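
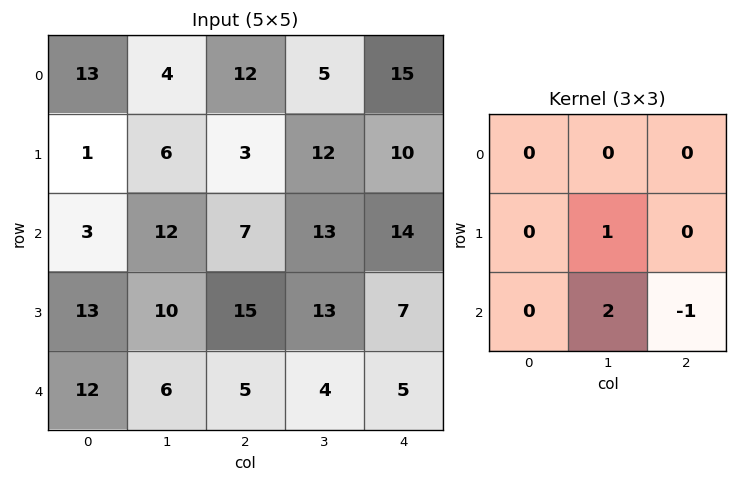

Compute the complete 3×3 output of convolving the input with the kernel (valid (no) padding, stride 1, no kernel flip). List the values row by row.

23 4 24
17 24 32
17 21 16

Output[0,0]: The receptive field on the input at this output position is [13 4 12 / 1 6 3 / 3 12 7]. Elementwise product with the kernel and sum: 6·1 + 12·2 + 7·-1.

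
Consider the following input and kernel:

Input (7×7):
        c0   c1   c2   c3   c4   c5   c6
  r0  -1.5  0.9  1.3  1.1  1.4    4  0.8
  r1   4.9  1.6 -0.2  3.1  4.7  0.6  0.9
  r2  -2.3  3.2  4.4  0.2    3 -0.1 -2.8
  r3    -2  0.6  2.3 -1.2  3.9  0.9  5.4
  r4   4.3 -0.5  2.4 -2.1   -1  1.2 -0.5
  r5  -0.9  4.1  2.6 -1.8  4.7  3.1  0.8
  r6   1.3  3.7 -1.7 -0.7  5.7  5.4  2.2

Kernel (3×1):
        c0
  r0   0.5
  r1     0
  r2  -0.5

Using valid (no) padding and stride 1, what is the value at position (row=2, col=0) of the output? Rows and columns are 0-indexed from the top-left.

The receptive field on the input at this output position is [-2.3 / -2 / 4.3]. Elementwise product with the kernel and sum: -2.3·0.5 + 4.3·-0.5.

-3.3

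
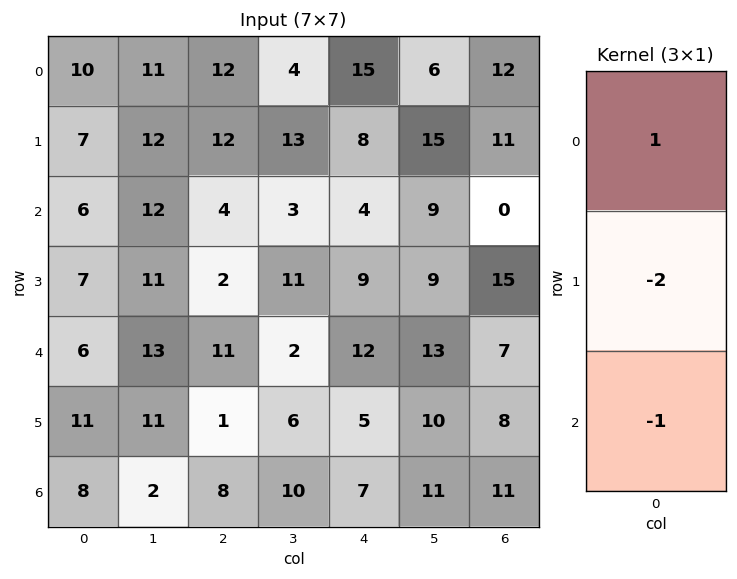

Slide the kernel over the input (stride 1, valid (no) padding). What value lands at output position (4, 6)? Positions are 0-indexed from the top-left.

The receptive field on the input at this output position is [7 / 8 / 11]. Elementwise product with the kernel and sum: 7·1 + 8·-2 + 11·-1.

-20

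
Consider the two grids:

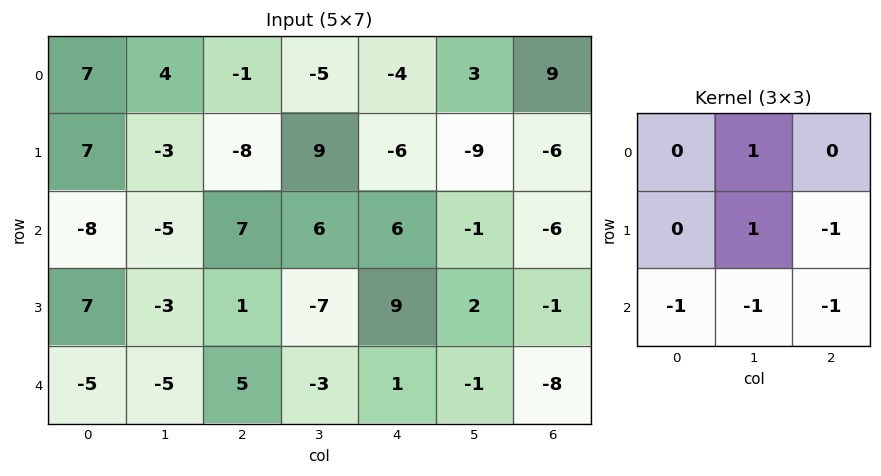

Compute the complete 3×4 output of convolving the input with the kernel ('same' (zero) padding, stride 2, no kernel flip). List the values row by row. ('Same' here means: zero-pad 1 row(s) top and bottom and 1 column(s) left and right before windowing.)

-1 6 -1 24
0 2 -3 -13
7 9 11 -9

Output[0,0]: The receptive field on the zero-padded input at this output position is [0 0 0 / 0 7 4 / 0 7 -3]. Elementwise product with the kernel and sum: 0·1 + 7·1 + 4·-1 + 0·-1 + 7·-1 + -3·-1.
Output[0,1]: The receptive field on the zero-padded input at this output position is [0 0 0 / 4 -1 -5 / -3 -8 9]. Elementwise product with the kernel and sum: 0·1 + -1·1 + -5·-1 + -3·-1 + -8·-1 + 9·-1.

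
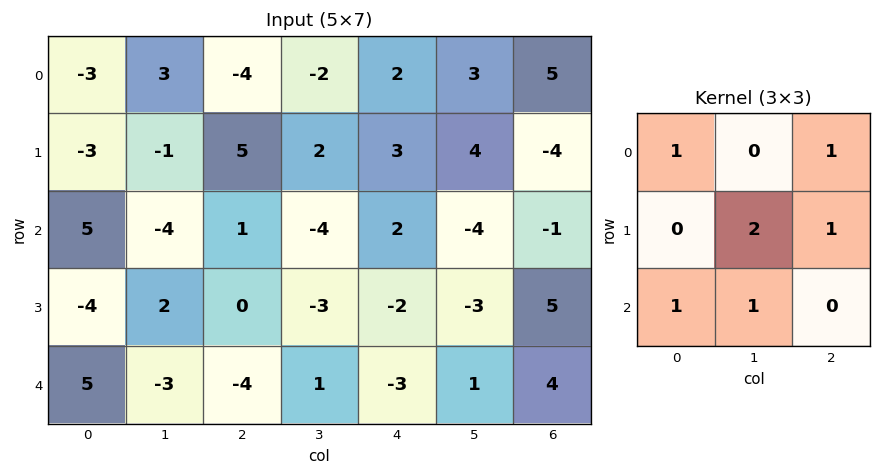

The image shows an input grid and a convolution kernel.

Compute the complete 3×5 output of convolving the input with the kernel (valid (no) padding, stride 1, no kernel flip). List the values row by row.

-3 10 2 9 9
-7 1 -1 1 -15
12 -18 -8 -17 -2

Output[0,0]: The receptive field on the input at this output position is [-3 3 -4 / -3 -1 5 / 5 -4 1]. Elementwise product with the kernel and sum: -3·1 + -4·1 + -1·2 + 5·1 + 5·1 + -4·1.
Output[0,1]: The receptive field on the input at this output position is [3 -4 -2 / -1 5 2 / -4 1 -4]. Elementwise product with the kernel and sum: 3·1 + -2·1 + 5·2 + 2·1 + -4·1 + 1·1.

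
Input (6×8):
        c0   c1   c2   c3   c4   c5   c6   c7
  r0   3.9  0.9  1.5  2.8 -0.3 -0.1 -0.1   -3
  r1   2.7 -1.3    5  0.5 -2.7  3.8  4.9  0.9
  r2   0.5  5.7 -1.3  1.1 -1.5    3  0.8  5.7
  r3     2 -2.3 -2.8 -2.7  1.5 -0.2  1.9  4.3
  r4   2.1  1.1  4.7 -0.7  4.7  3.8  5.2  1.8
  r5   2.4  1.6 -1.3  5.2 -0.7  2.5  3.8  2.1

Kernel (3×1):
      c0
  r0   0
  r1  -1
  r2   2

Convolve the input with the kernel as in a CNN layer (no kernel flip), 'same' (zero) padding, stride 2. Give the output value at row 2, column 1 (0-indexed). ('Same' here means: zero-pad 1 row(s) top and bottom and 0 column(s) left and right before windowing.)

The receptive field on the zero-padded input at this output position is [-2.8 / 4.7 / -1.3]. Elementwise product with the kernel and sum: 4.7·-1 + -1.3·2.

-7.3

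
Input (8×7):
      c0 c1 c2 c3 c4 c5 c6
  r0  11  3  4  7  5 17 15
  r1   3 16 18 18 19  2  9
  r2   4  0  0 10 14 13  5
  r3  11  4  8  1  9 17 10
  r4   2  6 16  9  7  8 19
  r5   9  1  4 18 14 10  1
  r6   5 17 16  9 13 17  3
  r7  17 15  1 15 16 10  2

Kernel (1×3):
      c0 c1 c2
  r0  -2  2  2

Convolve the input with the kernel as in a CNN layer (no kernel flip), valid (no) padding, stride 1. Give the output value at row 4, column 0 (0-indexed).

The receptive field on the input at this output position is [2 6 16]. Elementwise product with the kernel and sum: 2·-2 + 6·2 + 16·2.

40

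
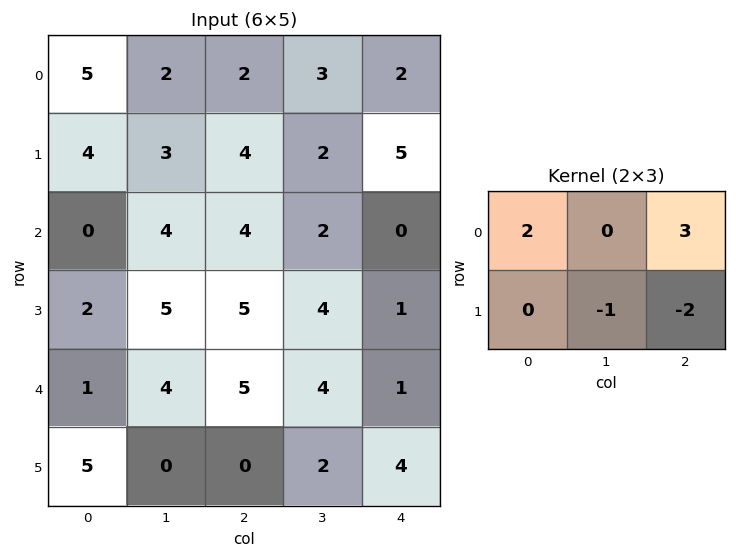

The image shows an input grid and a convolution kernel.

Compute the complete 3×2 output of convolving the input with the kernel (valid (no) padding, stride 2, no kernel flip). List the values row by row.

5 -2
-3 2
17 3

Output[0,0]: The receptive field on the input at this output position is [5 2 2 / 4 3 4]. Elementwise product with the kernel and sum: 5·2 + 2·3 + 3·-1 + 4·-2.
Output[0,1]: The receptive field on the input at this output position is [2 3 2 / 4 2 5]. Elementwise product with the kernel and sum: 2·2 + 2·3 + 2·-1 + 5·-2.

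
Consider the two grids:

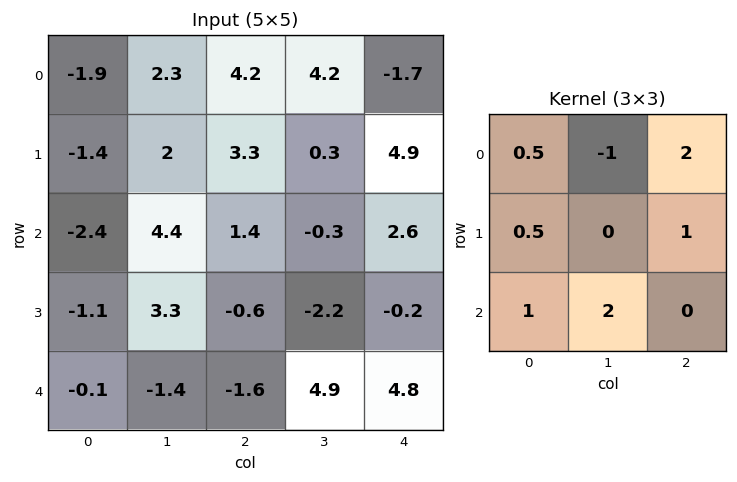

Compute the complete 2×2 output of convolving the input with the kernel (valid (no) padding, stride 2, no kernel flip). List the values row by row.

Output[0,0]: The receptive field on the input at this output position is [-1.9 2.3 4.2 / -1.4 2 3.3 / -2.4 4.4 1.4]. Elementwise product with the kernel and sum: -1.9·0.5 + 2.3·-1 + 4.2·2 + -1.4·0.5 + 3.3·1 + -2.4·1 + 4.4·2.

14.15 1.85
-6.85 13.9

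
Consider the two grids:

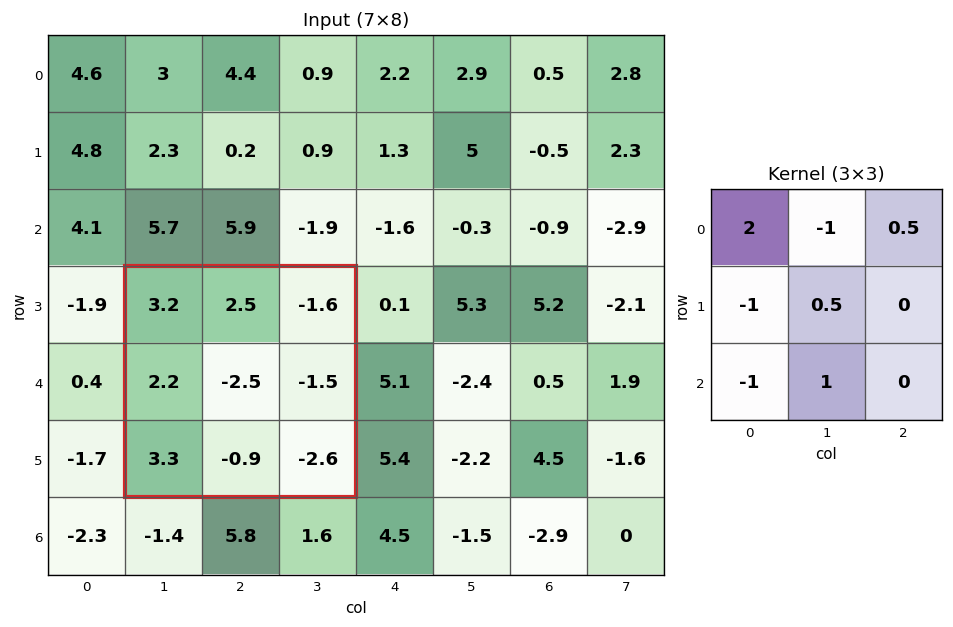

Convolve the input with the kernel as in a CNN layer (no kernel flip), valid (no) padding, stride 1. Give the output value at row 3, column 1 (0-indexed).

-4.55

The receptive field on the input at this output position is [3.2 2.5 -1.6 / 2.2 -2.5 -1.5 / 3.3 -0.9 -2.6]. Elementwise product with the kernel and sum: 3.2·2 + 2.5·-1 + -1.6·0.5 + 2.2·-1 + -2.5·0.5 + 3.3·-1 + -0.9·1.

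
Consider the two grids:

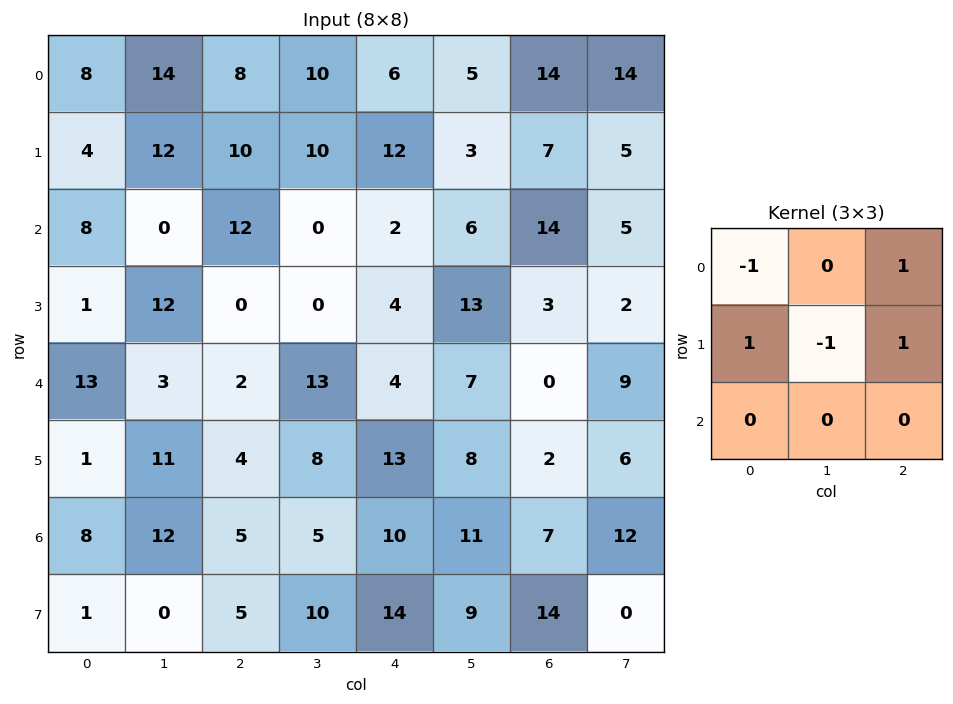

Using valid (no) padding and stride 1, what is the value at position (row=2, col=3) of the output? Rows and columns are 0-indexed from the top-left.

15

The receptive field on the input at this output position is [0 2 6 / 0 4 13 / 13 4 7]. Elementwise product with the kernel and sum: 0·-1 + 6·1 + 0·1 + 4·-1 + 13·1.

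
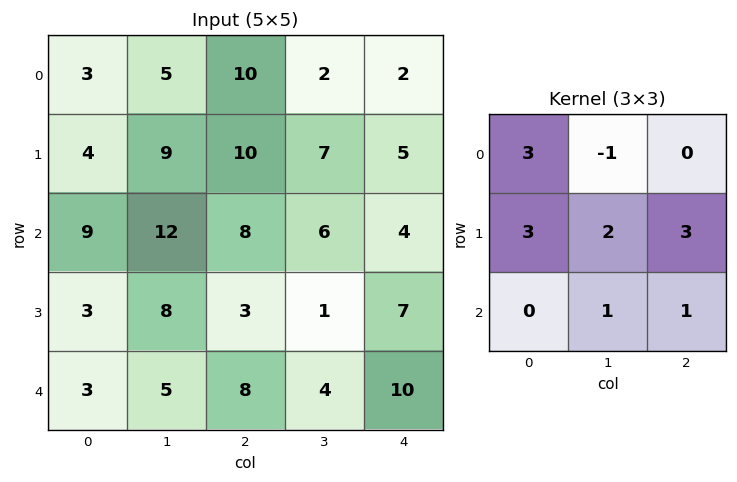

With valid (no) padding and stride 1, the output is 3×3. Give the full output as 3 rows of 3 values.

Output[0,0]: The receptive field on the input at this output position is [3 5 10 / 4 9 10 / 9 12 8]. Elementwise product with the kernel and sum: 3·3 + 5·-1 + 4·3 + 9·2 + 10·3 + 12·1 + 8·1.
Output[0,1]: The receptive field on the input at this output position is [5 10 2 / 9 10 7 / 12 8 6]. Elementwise product with the kernel and sum: 5·3 + 10·-1 + 9·3 + 10·2 + 7·3 + 8·1 + 6·1.

84 87 97
89 91 79
62 73 64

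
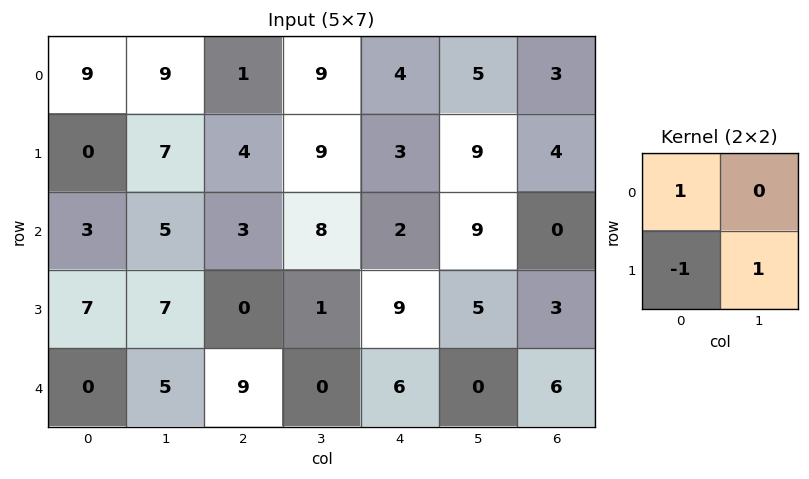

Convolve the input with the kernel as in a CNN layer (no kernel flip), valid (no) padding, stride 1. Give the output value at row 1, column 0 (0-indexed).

2

The receptive field on the input at this output position is [0 7 / 3 5]. Elementwise product with the kernel and sum: 0·1 + 3·-1 + 5·1.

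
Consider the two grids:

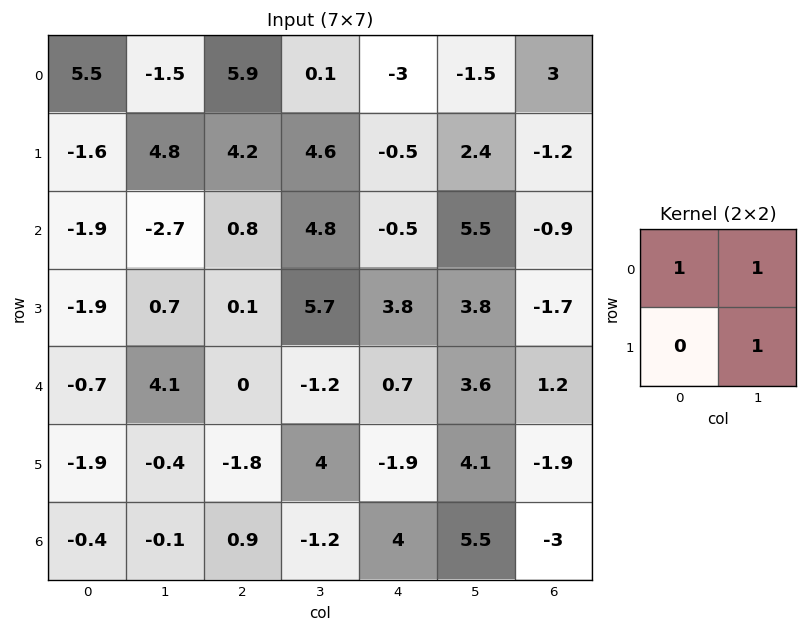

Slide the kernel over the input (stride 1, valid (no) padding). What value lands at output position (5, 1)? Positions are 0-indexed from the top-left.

The receptive field on the input at this output position is [-0.4 -1.8 / -0.1 0.9]. Elementwise product with the kernel and sum: -0.4·1 + -1.8·1 + 0.9·1.

-1.3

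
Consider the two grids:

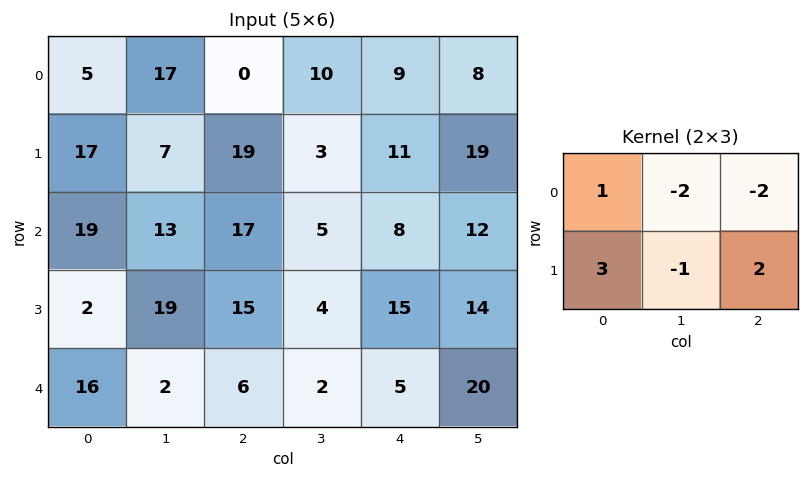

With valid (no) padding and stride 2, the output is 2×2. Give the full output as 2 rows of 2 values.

53 38
-24 62

Output[0,0]: The receptive field on the input at this output position is [5 17 0 / 17 7 19]. Elementwise product with the kernel and sum: 5·1 + 17·-2 + 0·-2 + 17·3 + 7·-1 + 19·2.
Output[0,1]: The receptive field on the input at this output position is [0 10 9 / 19 3 11]. Elementwise product with the kernel and sum: 0·1 + 10·-2 + 9·-2 + 19·3 + 3·-1 + 11·2.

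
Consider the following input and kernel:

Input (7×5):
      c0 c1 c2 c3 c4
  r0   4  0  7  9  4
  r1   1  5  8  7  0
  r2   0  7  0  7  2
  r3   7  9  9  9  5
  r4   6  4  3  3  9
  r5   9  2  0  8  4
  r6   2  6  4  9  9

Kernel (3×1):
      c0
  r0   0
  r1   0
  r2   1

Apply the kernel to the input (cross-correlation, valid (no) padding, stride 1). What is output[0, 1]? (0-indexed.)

The receptive field on the input at this output position is [0 / 5 / 7]. Elementwise product with the kernel and sum: 7·1.

7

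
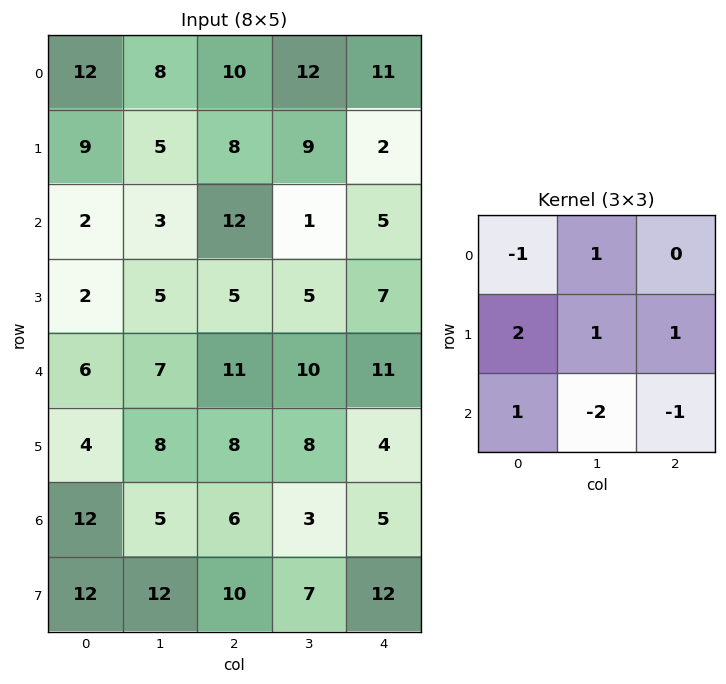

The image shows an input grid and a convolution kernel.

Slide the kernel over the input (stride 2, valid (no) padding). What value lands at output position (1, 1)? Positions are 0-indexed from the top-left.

The receptive field on the input at this output position is [12 1 5 / 5 5 7 / 11 10 11]. Elementwise product with the kernel and sum: 12·-1 + 1·1 + 5·2 + 5·1 + 7·1 + 11·1 + 10·-2 + 11·-1.

-9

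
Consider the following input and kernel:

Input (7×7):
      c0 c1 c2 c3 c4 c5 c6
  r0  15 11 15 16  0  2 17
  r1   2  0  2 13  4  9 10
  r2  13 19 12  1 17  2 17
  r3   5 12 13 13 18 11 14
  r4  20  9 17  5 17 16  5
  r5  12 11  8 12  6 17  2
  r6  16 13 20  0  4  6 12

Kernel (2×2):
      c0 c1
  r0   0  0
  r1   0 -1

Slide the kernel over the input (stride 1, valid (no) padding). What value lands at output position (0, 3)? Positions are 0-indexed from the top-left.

The receptive field on the input at this output position is [16 0 / 13 4]. Elementwise product with the kernel and sum: 4·-1.

-4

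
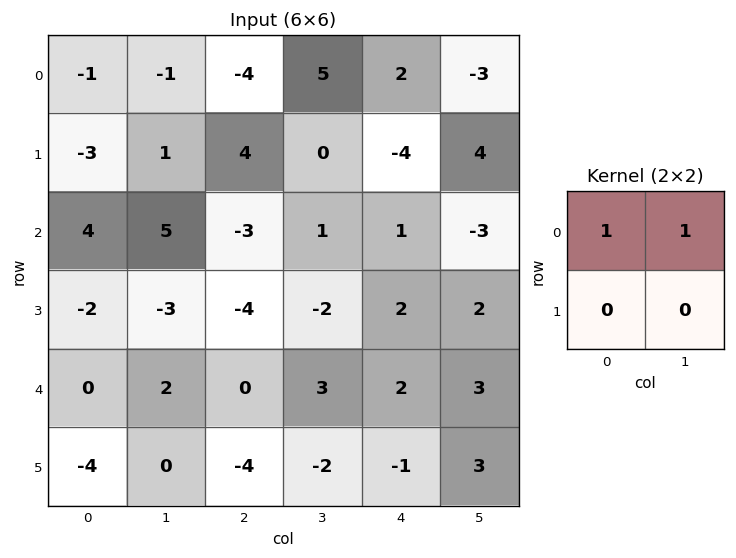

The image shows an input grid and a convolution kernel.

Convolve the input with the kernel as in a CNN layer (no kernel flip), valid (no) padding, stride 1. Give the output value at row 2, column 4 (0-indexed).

The receptive field on the input at this output position is [1 -3 / 2 2]. Elementwise product with the kernel and sum: 1·1 + -3·1.

-2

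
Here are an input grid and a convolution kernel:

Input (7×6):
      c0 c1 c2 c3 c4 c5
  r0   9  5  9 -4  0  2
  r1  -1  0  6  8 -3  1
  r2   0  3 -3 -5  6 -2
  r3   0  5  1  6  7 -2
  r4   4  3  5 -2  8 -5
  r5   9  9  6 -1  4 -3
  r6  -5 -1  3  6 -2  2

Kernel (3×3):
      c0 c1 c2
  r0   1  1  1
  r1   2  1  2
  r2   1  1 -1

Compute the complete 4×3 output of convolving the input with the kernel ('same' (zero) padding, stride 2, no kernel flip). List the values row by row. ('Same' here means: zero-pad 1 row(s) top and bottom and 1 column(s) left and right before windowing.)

Output[0,0]: The receptive field on the zero-padded input at this output position is [0 0 0 / 0 9 5 / 0 -1 0]. Elementwise product with the kernel and sum: 0·1 + 0·1 + 0·1 + 0·2 + 9·1 + 5·2 + 0·1 + -1·1 + 0·-1.
Output[0,1]: The receptive field on the zero-padded input at this output position is [0 0 0 / 5 9 -4 / 0 6 8]. Elementwise product with the kernel and sum: 0·1 + 0·1 + 0·1 + 5·2 + 9·1 + -4·2 + 0·1 + 6·1 + 8·-1.

18 9 0
0 7 13
15 35 11
11 27 14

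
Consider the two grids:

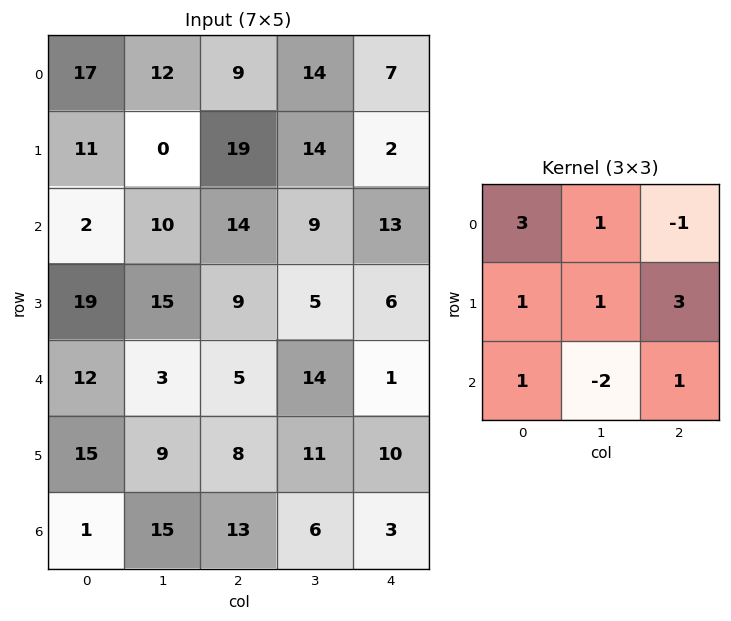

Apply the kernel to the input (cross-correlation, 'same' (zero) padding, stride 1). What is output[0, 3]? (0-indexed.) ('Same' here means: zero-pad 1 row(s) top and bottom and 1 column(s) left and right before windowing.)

37

The receptive field on the zero-padded input at this output position is [0 0 0 / 9 14 7 / 19 14 2]. Elementwise product with the kernel and sum: 0·3 + 0·1 + 0·-1 + 9·1 + 14·1 + 7·3 + 19·1 + 14·-2 + 2·1.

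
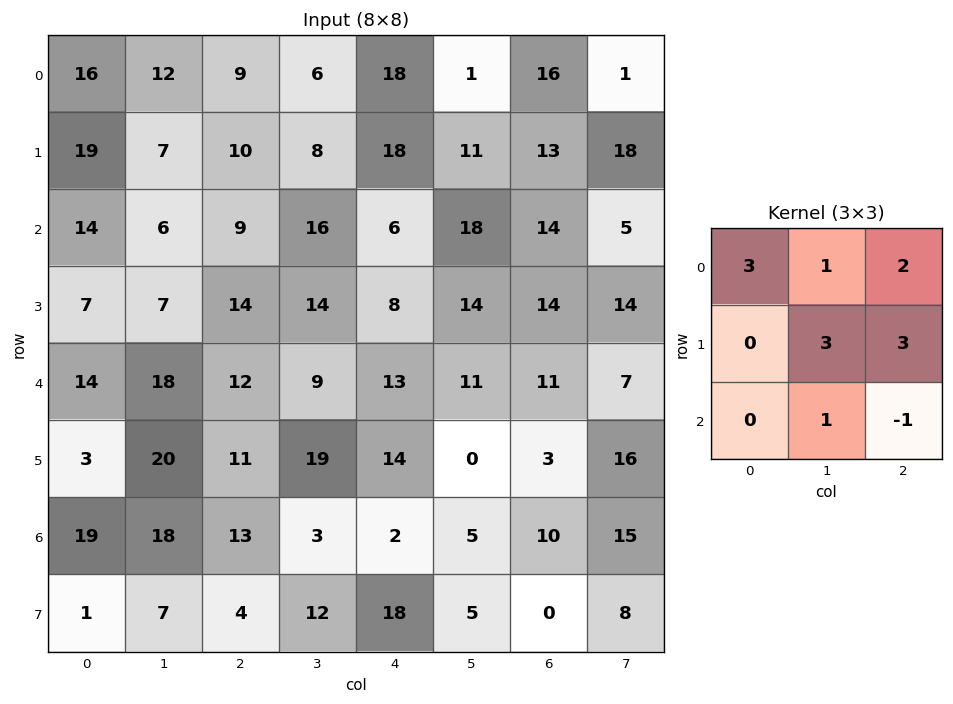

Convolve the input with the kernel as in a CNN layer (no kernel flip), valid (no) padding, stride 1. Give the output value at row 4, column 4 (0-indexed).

76

The receptive field on the input at this output position is [13 11 11 / 14 0 3 / 2 5 10]. Elementwise product with the kernel and sum: 13·3 + 11·1 + 11·2 + 0·3 + 3·3 + 5·1 + 10·-1.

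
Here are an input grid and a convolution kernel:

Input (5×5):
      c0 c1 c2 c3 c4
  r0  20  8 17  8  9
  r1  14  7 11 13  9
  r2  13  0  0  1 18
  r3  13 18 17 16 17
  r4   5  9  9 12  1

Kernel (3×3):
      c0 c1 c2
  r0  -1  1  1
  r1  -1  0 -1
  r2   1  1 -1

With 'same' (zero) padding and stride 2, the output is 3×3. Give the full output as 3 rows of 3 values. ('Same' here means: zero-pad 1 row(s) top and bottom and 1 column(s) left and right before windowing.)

Output[0,0]: The receptive field on the zero-padded input at this output position is [0 0 0 / 0 20 8 / 0 14 7]. Elementwise product with the kernel and sum: 0·-1 + 0·1 + 0·1 + 0·-1 + 8·-1 + 0·1 + 14·1 + 7·-1.

-1 -11 14
16 35 28
22 -6 -11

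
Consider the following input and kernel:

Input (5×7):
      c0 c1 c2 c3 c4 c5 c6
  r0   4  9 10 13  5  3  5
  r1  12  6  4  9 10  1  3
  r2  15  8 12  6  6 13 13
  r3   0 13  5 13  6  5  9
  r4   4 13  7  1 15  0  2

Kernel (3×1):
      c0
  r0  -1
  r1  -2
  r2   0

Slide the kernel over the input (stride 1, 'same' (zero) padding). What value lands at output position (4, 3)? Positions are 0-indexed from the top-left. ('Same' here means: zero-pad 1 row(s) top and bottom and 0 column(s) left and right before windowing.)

-15

The receptive field on the zero-padded input at this output position is [13 / 1 / 0]. Elementwise product with the kernel and sum: 13·-1 + 1·-2.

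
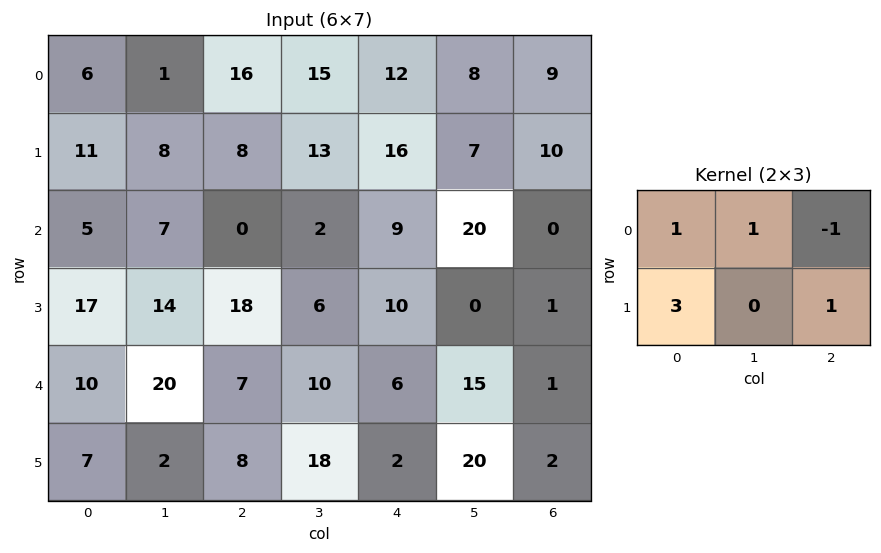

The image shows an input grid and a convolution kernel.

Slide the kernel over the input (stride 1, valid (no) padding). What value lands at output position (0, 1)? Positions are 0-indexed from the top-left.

39

The receptive field on the input at this output position is [1 16 15 / 8 8 13]. Elementwise product with the kernel and sum: 1·1 + 16·1 + 15·-1 + 8·3 + 13·1.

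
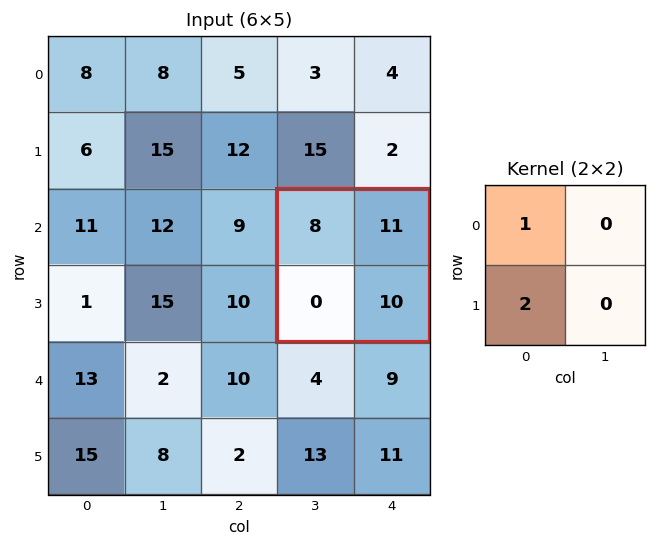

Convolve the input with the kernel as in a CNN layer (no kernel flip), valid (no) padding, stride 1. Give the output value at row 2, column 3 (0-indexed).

The receptive field on the input at this output position is [8 11 / 0 10]. Elementwise product with the kernel and sum: 8·1 + 0·2.

8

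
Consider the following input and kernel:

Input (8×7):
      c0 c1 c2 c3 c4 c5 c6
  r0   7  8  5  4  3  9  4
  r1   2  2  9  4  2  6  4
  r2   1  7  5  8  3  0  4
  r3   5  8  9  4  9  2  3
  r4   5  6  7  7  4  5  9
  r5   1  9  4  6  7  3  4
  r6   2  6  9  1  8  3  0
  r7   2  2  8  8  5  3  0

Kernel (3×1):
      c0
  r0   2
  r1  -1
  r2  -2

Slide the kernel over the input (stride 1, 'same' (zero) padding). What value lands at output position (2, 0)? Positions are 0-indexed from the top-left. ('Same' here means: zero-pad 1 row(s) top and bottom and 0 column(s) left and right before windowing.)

-7

The receptive field on the zero-padded input at this output position is [2 / 1 / 5]. Elementwise product with the kernel and sum: 2·2 + 1·-1 + 5·-2.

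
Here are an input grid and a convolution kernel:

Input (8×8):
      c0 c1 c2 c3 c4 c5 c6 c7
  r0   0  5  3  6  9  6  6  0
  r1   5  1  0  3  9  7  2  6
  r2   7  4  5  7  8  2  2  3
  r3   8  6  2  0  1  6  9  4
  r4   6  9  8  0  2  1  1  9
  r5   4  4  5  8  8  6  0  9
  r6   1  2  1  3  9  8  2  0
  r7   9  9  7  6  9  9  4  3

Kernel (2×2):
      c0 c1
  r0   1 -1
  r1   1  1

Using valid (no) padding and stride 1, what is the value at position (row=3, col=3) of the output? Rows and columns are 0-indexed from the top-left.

1

The receptive field on the input at this output position is [0 1 / 0 2]. Elementwise product with the kernel and sum: 0·1 + 1·-1 + 0·1 + 2·1.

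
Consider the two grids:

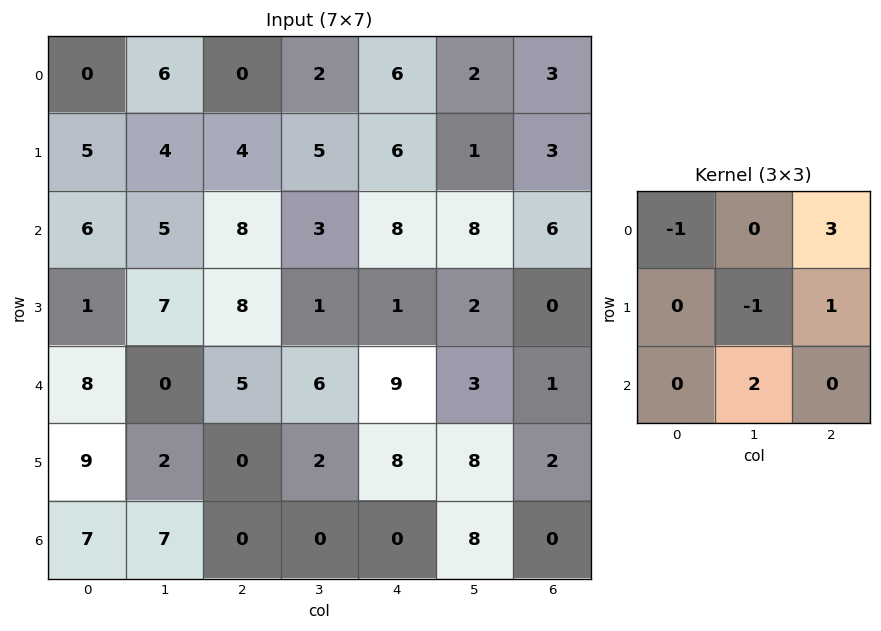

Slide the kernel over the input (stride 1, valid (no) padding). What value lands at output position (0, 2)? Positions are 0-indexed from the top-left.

25

The receptive field on the input at this output position is [0 2 6 / 4 5 6 / 8 3 8]. Elementwise product with the kernel and sum: 0·-1 + 6·3 + 5·-1 + 6·1 + 3·2.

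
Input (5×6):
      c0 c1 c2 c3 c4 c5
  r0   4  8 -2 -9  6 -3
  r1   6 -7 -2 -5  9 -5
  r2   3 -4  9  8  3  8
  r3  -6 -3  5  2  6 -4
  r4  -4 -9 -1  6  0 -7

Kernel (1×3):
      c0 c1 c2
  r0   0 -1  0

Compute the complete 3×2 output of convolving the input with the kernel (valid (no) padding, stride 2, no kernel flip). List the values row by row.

Output[0,0]: The receptive field on the input at this output position is [4 8 -2]. Elementwise product with the kernel and sum: 8·-1.

-8 9
4 -8
9 -6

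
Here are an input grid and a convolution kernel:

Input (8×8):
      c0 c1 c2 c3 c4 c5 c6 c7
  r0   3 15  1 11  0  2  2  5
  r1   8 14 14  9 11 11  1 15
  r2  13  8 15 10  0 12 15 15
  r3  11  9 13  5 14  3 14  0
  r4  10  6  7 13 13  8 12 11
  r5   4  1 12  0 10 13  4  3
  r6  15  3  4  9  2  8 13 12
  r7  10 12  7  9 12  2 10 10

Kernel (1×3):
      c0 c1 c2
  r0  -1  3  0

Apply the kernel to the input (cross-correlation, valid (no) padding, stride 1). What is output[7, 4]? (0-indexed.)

The receptive field on the input at this output position is [12 2 10]. Elementwise product with the kernel and sum: 12·-1 + 2·3.

-6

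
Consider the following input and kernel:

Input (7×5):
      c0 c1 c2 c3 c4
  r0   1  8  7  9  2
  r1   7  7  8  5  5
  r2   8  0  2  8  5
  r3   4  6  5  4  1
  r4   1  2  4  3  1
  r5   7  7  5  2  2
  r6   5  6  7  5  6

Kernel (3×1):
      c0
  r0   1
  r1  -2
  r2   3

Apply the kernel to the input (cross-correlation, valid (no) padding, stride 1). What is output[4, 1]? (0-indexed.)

6

The receptive field on the input at this output position is [2 / 7 / 6]. Elementwise product with the kernel and sum: 2·1 + 7·-2 + 6·3.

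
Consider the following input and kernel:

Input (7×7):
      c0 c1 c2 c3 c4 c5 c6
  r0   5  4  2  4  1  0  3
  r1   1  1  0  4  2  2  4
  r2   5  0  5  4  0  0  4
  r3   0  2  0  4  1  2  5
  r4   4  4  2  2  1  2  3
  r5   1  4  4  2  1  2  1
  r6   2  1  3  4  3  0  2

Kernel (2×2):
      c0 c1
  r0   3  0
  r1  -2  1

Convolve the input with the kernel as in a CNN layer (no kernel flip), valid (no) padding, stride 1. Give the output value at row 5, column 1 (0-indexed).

13

The receptive field on the input at this output position is [4 4 / 1 3]. Elementwise product with the kernel and sum: 4·3 + 1·-2 + 3·1.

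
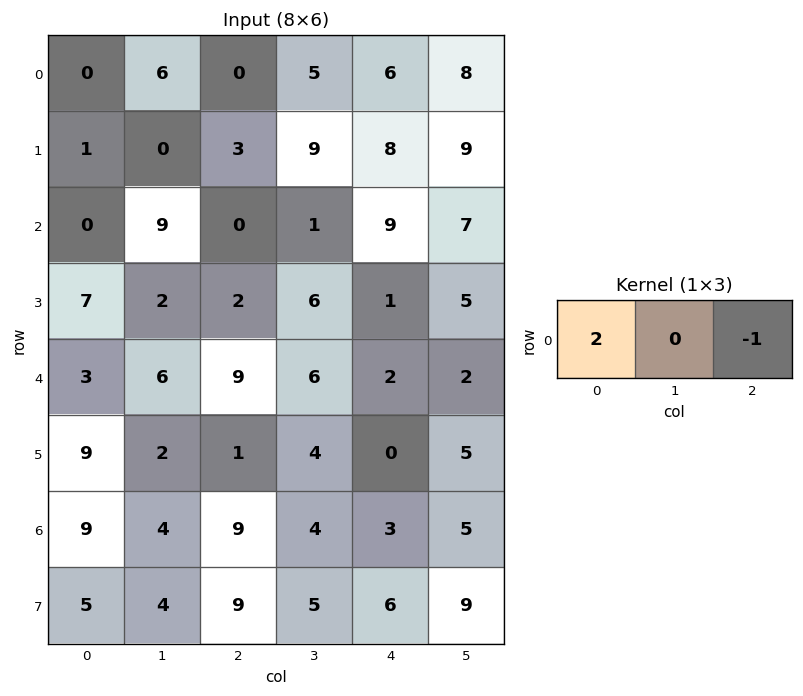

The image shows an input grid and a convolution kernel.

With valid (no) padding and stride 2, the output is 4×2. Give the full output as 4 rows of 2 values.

Output[0,0]: The receptive field on the input at this output position is [0 6 0]. Elementwise product with the kernel and sum: 0·2 + 0·-1.
Output[0,1]: The receptive field on the input at this output position is [0 5 6]. Elementwise product with the kernel and sum: 0·2 + 6·-1.

0 -6
0 -9
-3 16
9 15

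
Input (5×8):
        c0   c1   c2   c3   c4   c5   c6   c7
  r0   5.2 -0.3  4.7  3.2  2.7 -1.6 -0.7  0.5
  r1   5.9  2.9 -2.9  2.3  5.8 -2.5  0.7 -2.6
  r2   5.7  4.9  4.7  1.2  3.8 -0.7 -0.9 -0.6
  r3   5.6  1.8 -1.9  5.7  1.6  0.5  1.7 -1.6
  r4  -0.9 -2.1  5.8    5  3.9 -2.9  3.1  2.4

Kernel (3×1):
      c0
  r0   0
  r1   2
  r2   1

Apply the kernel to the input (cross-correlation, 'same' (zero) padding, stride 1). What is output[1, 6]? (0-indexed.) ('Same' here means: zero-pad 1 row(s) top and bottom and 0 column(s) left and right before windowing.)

The receptive field on the zero-padded input at this output position is [-0.7 / 0.7 / -0.9]. Elementwise product with the kernel and sum: 0.7·2 + -0.9·1.

0.5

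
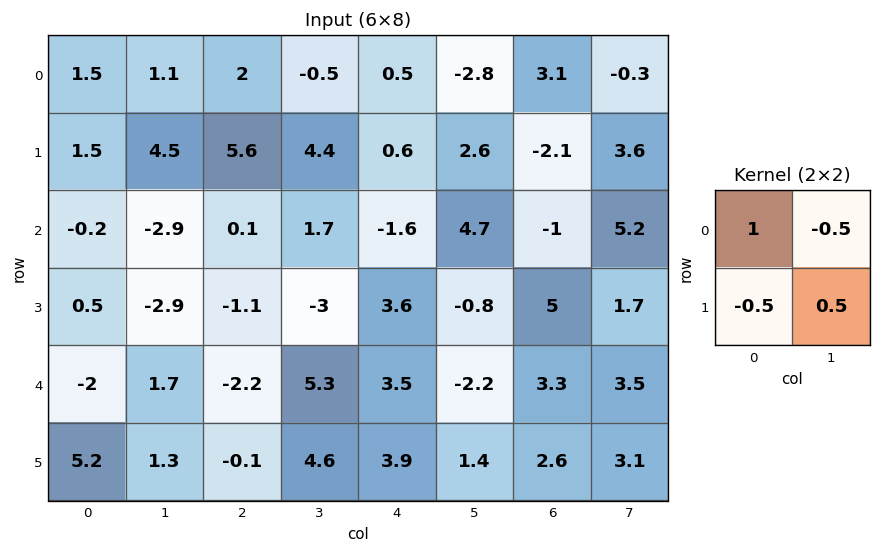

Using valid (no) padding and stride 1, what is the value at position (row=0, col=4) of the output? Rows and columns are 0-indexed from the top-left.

The receptive field on the input at this output position is [0.5 -2.8 / 0.6 2.6]. Elementwise product with the kernel and sum: 0.5·1 + -2.8·-0.5 + 0.6·-0.5 + 2.6·0.5.

2.9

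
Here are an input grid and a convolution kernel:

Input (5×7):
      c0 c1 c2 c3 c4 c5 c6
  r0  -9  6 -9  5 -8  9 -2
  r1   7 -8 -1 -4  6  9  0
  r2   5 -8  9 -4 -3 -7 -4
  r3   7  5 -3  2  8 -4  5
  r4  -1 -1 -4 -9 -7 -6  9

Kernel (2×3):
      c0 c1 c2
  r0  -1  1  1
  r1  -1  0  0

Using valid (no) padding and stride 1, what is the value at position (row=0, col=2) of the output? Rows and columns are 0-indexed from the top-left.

7

The receptive field on the input at this output position is [-9 5 -8 / -1 -4 6]. Elementwise product with the kernel and sum: -9·-1 + 5·1 + -8·1 + -1·-1.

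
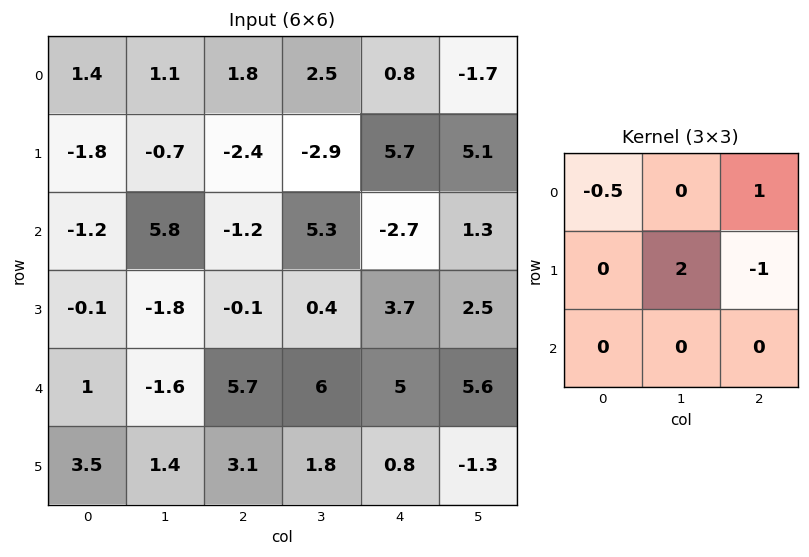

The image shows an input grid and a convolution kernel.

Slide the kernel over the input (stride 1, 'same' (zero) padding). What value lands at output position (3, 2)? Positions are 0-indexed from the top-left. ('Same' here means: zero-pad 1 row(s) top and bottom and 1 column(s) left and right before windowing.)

The receptive field on the zero-padded input at this output position is [5.8 -1.2 5.3 / -1.8 -0.1 0.4 / -1.6 5.7 6]. Elementwise product with the kernel and sum: 5.8·-0.5 + 5.3·1 + -0.1·2 + 0.4·-1.

1.8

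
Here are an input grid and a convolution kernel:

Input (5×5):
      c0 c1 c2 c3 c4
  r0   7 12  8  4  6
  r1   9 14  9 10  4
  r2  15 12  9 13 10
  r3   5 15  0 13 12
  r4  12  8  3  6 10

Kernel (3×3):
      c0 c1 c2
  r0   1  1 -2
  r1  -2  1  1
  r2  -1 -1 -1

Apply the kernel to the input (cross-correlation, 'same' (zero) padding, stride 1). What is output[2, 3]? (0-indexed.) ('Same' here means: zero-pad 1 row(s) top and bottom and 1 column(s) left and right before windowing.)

The receptive field on the zero-padded input at this output position is [9 10 4 / 9 13 10 / 0 13 12]. Elementwise product with the kernel and sum: 9·1 + 10·1 + 4·-2 + 9·-2 + 13·1 + 10·1 + 0·-1 + 13·-1 + 12·-1.

-9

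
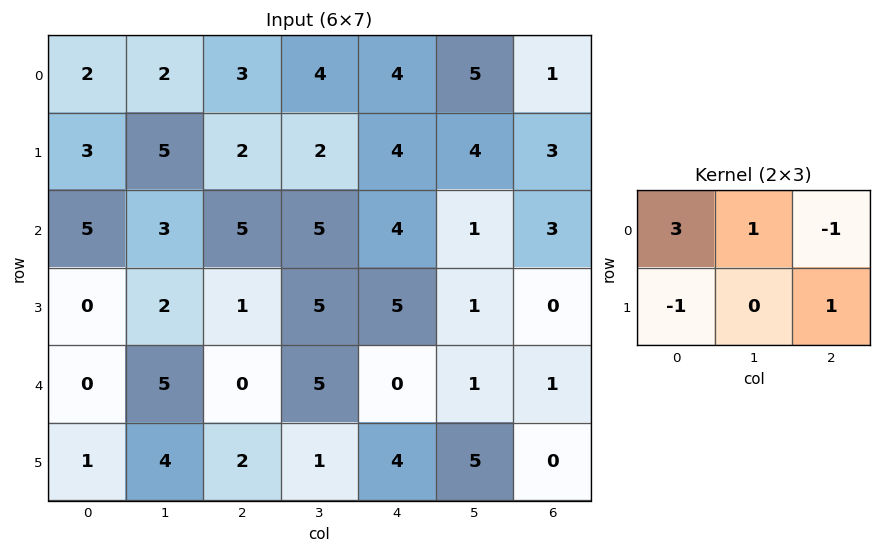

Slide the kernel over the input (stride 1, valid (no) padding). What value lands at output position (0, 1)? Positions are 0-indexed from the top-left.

The receptive field on the input at this output position is [2 3 4 / 5 2 2]. Elementwise product with the kernel and sum: 2·3 + 3·1 + 4·-1 + 5·-1 + 2·1.

2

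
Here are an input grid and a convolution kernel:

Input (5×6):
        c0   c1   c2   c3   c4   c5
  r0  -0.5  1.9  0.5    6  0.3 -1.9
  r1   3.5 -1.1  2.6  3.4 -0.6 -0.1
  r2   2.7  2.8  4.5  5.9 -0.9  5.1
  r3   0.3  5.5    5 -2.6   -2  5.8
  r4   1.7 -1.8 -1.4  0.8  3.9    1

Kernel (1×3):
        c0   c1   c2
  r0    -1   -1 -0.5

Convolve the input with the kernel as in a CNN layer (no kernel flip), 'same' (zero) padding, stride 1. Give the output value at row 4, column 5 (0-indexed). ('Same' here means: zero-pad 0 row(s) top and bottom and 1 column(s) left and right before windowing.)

The receptive field on the zero-padded input at this output position is [3.9 1 0]. Elementwise product with the kernel and sum: 3.9·-1 + 1·-1 + 0·-0.5.

-4.9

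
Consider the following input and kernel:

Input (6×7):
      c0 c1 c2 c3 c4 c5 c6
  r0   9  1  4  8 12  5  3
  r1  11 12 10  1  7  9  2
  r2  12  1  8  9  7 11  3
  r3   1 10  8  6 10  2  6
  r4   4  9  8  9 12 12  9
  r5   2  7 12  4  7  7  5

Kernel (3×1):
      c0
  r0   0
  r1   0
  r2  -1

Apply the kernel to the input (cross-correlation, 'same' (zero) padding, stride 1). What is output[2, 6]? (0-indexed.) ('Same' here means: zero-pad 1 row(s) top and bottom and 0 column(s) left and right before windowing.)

The receptive field on the zero-padded input at this output position is [2 / 3 / 6]. Elementwise product with the kernel and sum: 6·-1.

-6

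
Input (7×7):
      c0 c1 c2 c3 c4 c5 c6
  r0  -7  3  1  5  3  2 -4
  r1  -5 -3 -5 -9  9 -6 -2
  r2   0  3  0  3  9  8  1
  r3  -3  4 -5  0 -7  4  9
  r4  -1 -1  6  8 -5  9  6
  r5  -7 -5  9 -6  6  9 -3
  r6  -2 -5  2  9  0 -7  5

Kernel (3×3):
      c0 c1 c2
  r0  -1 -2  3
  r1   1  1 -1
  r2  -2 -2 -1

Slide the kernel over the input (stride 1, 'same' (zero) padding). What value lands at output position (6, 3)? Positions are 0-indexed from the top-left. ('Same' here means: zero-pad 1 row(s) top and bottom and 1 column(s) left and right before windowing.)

The receptive field on the zero-padded input at this output position is [9 -6 6 / 2 9 0 / 0 0 0]. Elementwise product with the kernel and sum: 9·-1 + -6·-2 + 6·3 + 2·1 + 9·1 + 0·-1 + 0·-2 + 0·-2 + 0·-1.

32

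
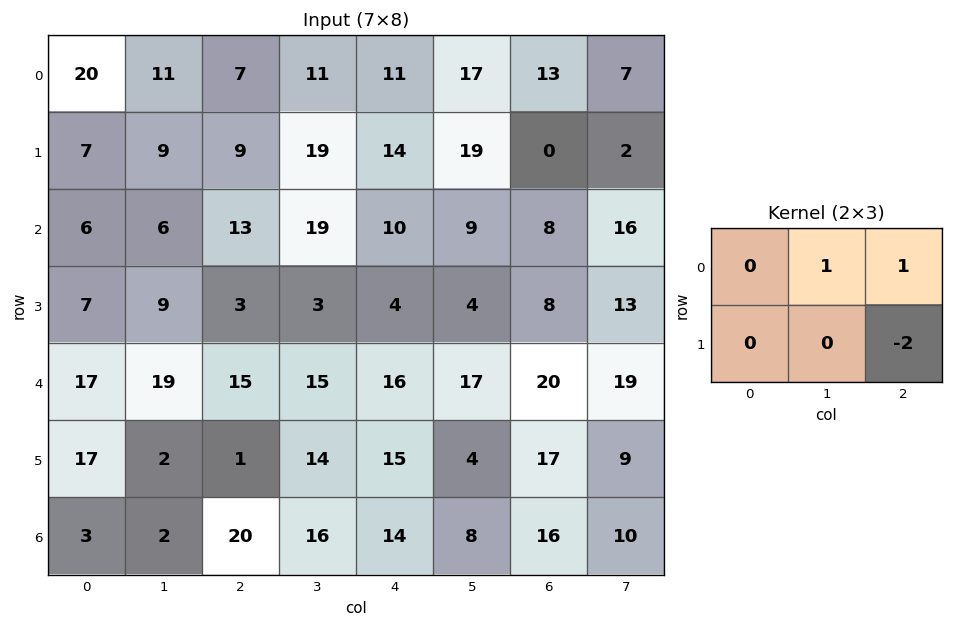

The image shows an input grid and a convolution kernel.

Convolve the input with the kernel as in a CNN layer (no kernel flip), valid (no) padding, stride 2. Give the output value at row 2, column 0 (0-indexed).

The receptive field on the input at this output position is [17 19 15 / 17 2 1]. Elementwise product with the kernel and sum: 19·1 + 15·1 + 1·-2.

32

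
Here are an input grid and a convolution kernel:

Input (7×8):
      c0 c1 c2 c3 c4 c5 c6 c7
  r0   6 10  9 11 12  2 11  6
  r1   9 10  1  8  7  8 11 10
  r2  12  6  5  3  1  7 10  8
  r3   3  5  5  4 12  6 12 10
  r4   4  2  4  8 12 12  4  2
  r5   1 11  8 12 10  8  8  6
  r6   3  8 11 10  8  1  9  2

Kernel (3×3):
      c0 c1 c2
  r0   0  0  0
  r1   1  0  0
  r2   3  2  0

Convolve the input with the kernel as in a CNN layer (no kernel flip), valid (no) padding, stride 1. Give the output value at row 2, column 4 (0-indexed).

72

The receptive field on the input at this output position is [1 7 10 / 12 6 12 / 12 12 4]. Elementwise product with the kernel and sum: 12·1 + 12·3 + 12·2.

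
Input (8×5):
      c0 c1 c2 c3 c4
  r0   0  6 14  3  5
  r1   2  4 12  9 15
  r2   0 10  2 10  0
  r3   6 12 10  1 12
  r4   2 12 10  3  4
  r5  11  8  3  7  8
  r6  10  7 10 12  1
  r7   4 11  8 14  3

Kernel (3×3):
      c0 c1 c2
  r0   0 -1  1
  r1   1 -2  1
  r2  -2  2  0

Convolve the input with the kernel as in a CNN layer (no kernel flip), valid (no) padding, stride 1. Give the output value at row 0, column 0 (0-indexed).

The receptive field on the input at this output position is [0 6 14 / 2 4 12 / 0 10 2]. Elementwise product with the kernel and sum: 6·-1 + 14·1 + 2·1 + 4·-2 + 12·1 + 0·-2 + 10·2.

34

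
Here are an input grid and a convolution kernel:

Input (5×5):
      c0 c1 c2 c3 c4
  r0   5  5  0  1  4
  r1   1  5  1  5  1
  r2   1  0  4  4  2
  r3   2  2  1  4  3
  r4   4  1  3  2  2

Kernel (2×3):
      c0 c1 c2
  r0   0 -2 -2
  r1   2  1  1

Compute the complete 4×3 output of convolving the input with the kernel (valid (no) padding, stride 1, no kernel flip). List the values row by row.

Output[0,0]: The receptive field on the input at this output position is [5 5 0 / 1 5 1]. Elementwise product with the kernel and sum: 5·-2 + 0·-2 + 1·2 + 5·1 + 1·1.
Output[0,1]: The receptive field on the input at this output position is [5 0 1 / 5 1 5]. Elementwise product with the kernel and sum: 0·-2 + 1·-2 + 5·2 + 1·1 + 5·1.

-2 14 -2
-6 -4 2
-1 -7 -3
6 -3 -4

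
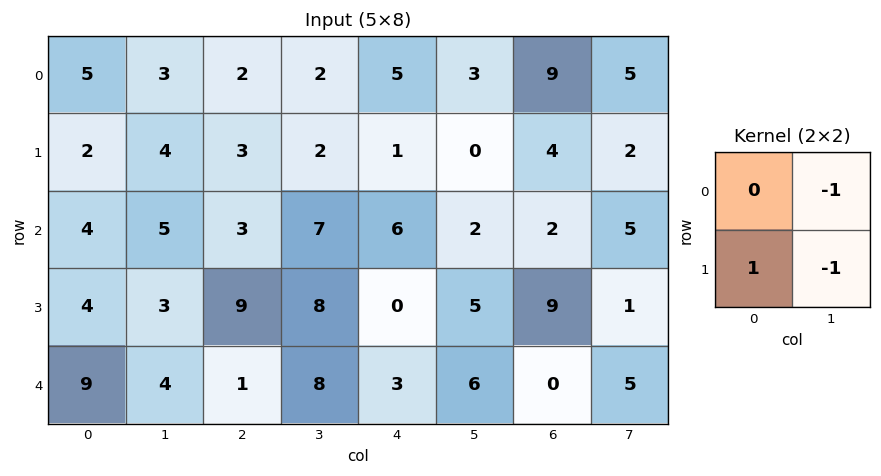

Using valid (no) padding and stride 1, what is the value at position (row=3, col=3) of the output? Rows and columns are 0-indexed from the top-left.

5

The receptive field on the input at this output position is [8 0 / 8 3]. Elementwise product with the kernel and sum: 0·-1 + 8·1 + 3·-1.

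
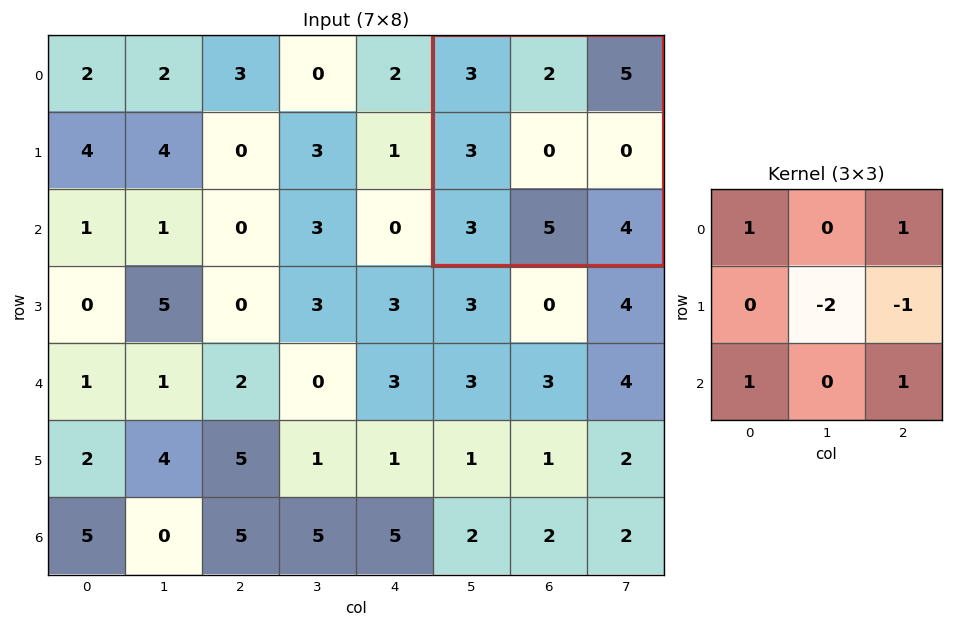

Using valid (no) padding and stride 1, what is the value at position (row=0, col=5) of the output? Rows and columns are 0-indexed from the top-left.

The receptive field on the input at this output position is [3 2 5 / 3 0 0 / 3 5 4]. Elementwise product with the kernel and sum: 3·1 + 5·1 + 0·-2 + 0·-1 + 3·1 + 4·1.

15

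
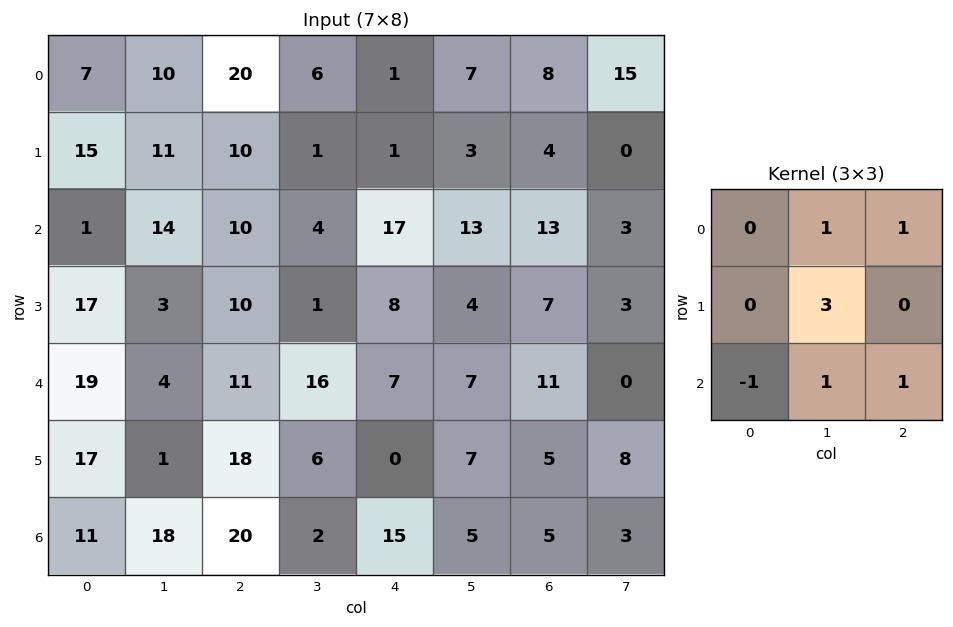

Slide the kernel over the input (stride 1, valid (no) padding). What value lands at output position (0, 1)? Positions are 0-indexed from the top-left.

56

The receptive field on the input at this output position is [10 20 6 / 11 10 1 / 14 10 4]. Elementwise product with the kernel and sum: 20·1 + 6·1 + 10·3 + 14·-1 + 10·1 + 4·1.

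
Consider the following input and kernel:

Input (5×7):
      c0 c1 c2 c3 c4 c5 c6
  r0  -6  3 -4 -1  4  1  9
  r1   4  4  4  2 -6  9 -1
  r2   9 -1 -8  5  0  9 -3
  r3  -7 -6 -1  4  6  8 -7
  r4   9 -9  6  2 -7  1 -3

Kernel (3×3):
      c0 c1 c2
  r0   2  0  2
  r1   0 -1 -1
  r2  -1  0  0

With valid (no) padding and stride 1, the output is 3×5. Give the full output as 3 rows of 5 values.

Output[0,0]: The receptive field on the input at this output position is [-6 3 -4 / 4 4 4 / 9 -1 -8]. Elementwise product with the kernel and sum: -6·2 + -4·2 + 4·-1 + 4·-1 + 9·-1.
Output[0,1]: The receptive field on the input at this output position is [3 -4 -1 / 4 4 2 / -1 -8 5]. Elementwise product with the kernel and sum: 3·2 + -1·2 + 4·-1 + 2·-1 + -1·-1.

-37 -1 12 -8 18
32 21 -8 9 -26
0 14 -32 12 0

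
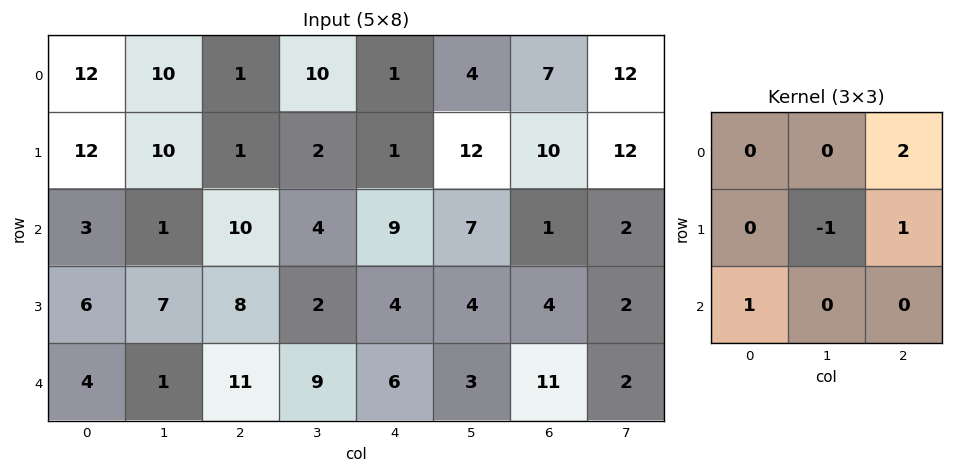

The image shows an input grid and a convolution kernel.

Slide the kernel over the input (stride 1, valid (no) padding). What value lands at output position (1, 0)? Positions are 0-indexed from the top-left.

The receptive field on the input at this output position is [12 10 1 / 3 1 10 / 6 7 8]. Elementwise product with the kernel and sum: 1·2 + 1·-1 + 10·1 + 6·1.

17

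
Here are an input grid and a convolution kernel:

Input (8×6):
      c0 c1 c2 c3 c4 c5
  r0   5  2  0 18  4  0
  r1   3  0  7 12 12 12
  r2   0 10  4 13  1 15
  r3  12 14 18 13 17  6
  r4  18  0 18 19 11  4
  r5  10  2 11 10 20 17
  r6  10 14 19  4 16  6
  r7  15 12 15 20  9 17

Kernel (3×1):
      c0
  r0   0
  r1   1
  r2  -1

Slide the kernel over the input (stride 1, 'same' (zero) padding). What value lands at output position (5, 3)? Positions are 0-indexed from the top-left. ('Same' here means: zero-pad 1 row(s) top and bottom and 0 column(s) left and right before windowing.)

The receptive field on the zero-padded input at this output position is [19 / 10 / 4]. Elementwise product with the kernel and sum: 10·1 + 4·-1.

6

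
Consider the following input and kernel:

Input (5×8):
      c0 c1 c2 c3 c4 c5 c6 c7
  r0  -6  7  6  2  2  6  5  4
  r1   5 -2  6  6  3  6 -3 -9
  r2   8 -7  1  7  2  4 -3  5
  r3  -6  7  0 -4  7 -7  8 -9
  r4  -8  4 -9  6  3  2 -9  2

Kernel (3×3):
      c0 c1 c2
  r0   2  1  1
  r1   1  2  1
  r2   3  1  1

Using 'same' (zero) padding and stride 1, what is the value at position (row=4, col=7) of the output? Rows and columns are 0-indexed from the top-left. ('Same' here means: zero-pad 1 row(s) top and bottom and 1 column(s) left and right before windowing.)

2

The receptive field on the zero-padded input at this output position is [8 -9 0 / -9 2 0 / 0 0 0]. Elementwise product with the kernel and sum: 8·2 + -9·1 + 0·1 + -9·1 + 2·2 + 0·1 + 0·3 + 0·1 + 0·1.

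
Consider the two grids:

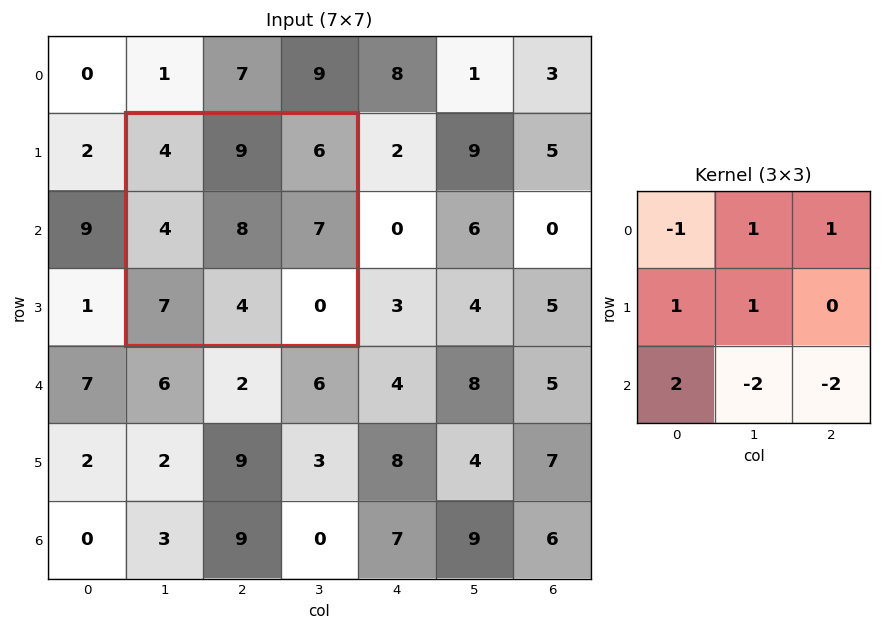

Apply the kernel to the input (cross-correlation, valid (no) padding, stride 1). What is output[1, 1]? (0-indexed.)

29

The receptive field on the input at this output position is [4 9 6 / 4 8 7 / 7 4 0]. Elementwise product with the kernel and sum: 4·-1 + 9·1 + 6·1 + 4·1 + 8·1 + 7·2 + 4·-2 + 0·-2.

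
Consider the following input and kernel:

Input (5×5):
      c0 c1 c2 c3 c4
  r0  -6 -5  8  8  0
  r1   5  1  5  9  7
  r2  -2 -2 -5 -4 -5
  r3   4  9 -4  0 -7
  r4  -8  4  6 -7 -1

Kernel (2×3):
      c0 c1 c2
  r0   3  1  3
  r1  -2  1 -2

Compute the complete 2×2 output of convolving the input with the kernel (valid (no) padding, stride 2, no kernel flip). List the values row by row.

-18 17
-14 -12

Output[0,0]: The receptive field on the input at this output position is [-6 -5 8 / 5 1 5]. Elementwise product with the kernel and sum: -6·3 + -5·1 + 8·3 + 5·-2 + 1·1 + 5·-2.
Output[0,1]: The receptive field on the input at this output position is [8 8 0 / 5 9 7]. Elementwise product with the kernel and sum: 8·3 + 8·1 + 0·3 + 5·-2 + 9·1 + 7·-2.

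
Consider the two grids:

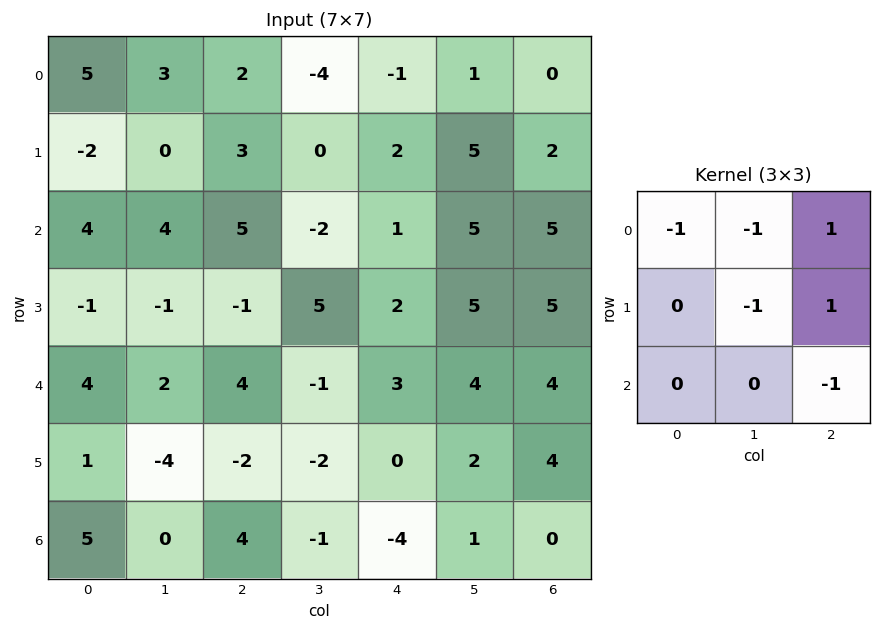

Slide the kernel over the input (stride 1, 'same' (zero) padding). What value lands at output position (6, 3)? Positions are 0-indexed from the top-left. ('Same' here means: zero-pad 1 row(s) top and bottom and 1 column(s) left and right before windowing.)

The receptive field on the zero-padded input at this output position is [-2 -2 0 / 4 -1 -4 / 0 0 0]. Elementwise product with the kernel and sum: -2·-1 + -2·-1 + 0·1 + -1·-1 + -4·1 + 0·-1.

1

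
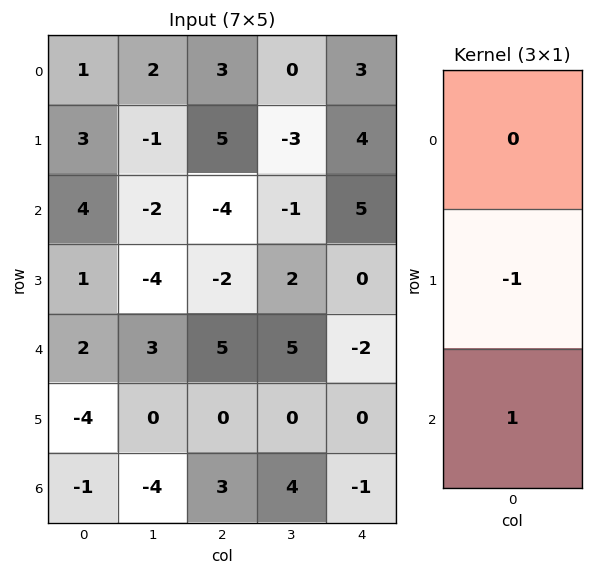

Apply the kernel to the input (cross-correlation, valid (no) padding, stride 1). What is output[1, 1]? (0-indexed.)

The receptive field on the input at this output position is [-1 / -2 / -4]. Elementwise product with the kernel and sum: -2·-1 + -4·1.

-2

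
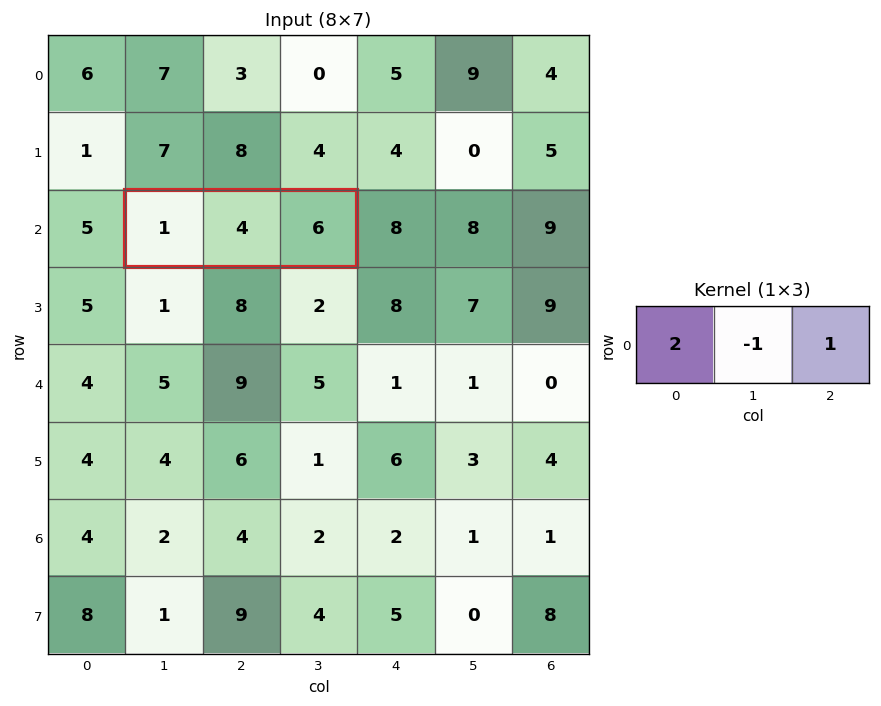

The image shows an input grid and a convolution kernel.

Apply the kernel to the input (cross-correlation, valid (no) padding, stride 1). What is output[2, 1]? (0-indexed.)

4

The receptive field on the input at this output position is [1 4 6]. Elementwise product with the kernel and sum: 1·2 + 4·-1 + 6·1.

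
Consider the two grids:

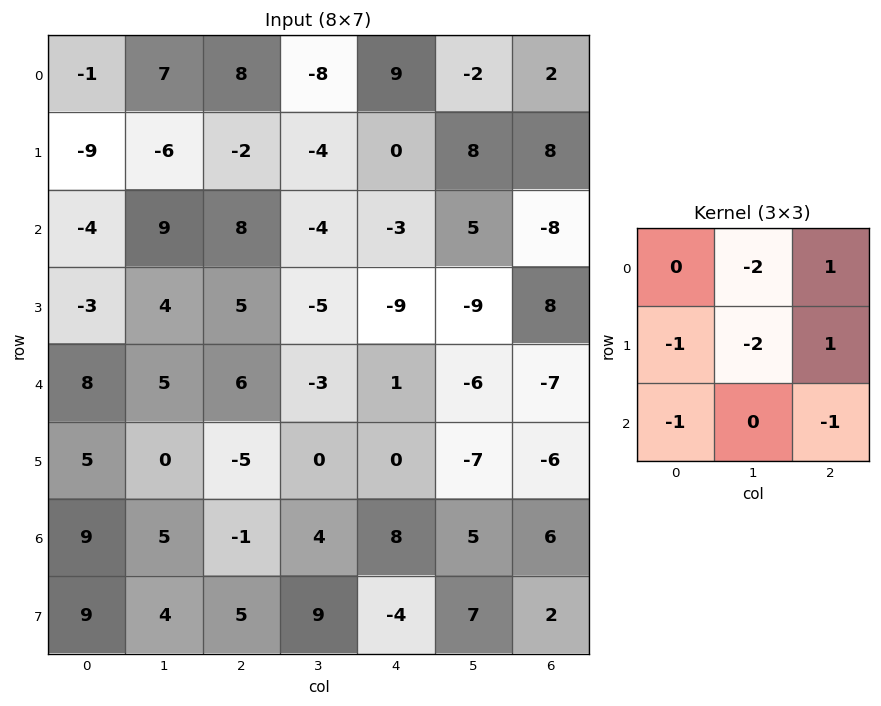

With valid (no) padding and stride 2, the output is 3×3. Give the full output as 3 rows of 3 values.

Output[0,0]: The receptive field on the input at this output position is [-1 7 8 / -9 -6 -2 / -4 9 8]. Elementwise product with the kernel and sum: 7·-2 + 8·1 + -9·-1 + -6·-2 + -2·1 + -4·-1 + 8·-1.

9 30 9
-24 -6 23
-22 5 -1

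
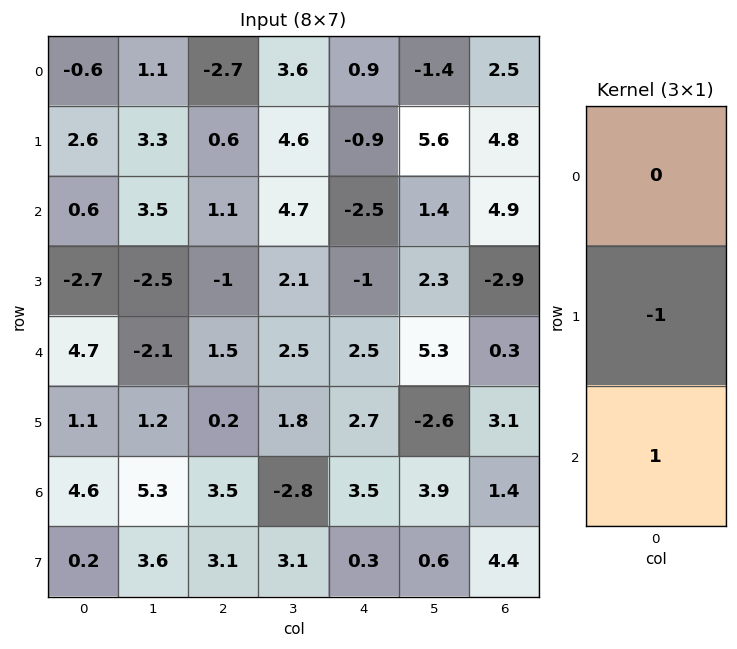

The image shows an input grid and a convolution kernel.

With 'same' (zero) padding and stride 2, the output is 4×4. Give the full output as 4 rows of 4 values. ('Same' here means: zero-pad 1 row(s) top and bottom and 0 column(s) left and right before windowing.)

Output[0,0]: The receptive field on the zero-padded input at this output position is [0 / -0.6 / 2.6]. Elementwise product with the kernel and sum: -0.6·-1 + 2.6·1.
Output[0,1]: The receptive field on the zero-padded input at this output position is [0 / -2.7 / 0.6]. Elementwise product with the kernel and sum: -2.7·-1 + 0.6·1.

3.2 3.3 -1.8 2.3
-3.3 -2.1 1.5 -7.8
-3.6 -1.3 0.2 2.8
-4.4 -0.4 -3.2 3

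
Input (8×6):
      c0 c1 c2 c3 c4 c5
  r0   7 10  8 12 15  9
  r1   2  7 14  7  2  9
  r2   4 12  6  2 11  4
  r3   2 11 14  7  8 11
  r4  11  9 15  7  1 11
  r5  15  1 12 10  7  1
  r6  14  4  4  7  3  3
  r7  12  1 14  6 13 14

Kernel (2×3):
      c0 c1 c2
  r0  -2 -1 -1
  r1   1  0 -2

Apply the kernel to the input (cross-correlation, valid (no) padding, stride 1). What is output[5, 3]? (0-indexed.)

-27

The receptive field on the input at this output position is [10 7 1 / 7 3 3]. Elementwise product with the kernel and sum: 10·-2 + 7·-1 + 1·-1 + 7·1 + 3·-2.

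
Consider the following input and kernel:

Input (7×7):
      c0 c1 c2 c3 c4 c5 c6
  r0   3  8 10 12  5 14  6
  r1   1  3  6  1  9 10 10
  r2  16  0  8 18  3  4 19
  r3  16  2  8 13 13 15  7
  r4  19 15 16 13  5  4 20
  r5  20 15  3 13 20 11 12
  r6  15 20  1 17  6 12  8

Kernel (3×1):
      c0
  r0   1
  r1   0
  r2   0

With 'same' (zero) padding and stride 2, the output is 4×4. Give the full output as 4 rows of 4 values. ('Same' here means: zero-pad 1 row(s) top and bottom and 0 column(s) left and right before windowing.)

0 0 0 0
1 6 9 10
16 8 13 7
20 3 20 12

Output[0,0]: The receptive field on the zero-padded input at this output position is [0 / 3 / 1]. Elementwise product with the kernel and sum: 0·1.
Output[0,1]: The receptive field on the zero-padded input at this output position is [0 / 10 / 6]. Elementwise product with the kernel and sum: 0·1.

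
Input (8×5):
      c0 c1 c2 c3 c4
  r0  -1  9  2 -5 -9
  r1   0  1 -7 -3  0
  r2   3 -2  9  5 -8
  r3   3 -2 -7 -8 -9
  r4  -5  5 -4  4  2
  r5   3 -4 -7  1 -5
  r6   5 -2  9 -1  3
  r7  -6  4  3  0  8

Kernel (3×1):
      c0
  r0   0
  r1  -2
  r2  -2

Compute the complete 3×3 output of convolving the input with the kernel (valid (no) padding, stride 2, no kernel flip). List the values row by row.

Output[0,0]: The receptive field on the input at this output position is [-1 / 0 / 3]. Elementwise product with the kernel and sum: 0·-2 + 3·-2.

-6 -4 16
4 22 14
-16 -4 4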